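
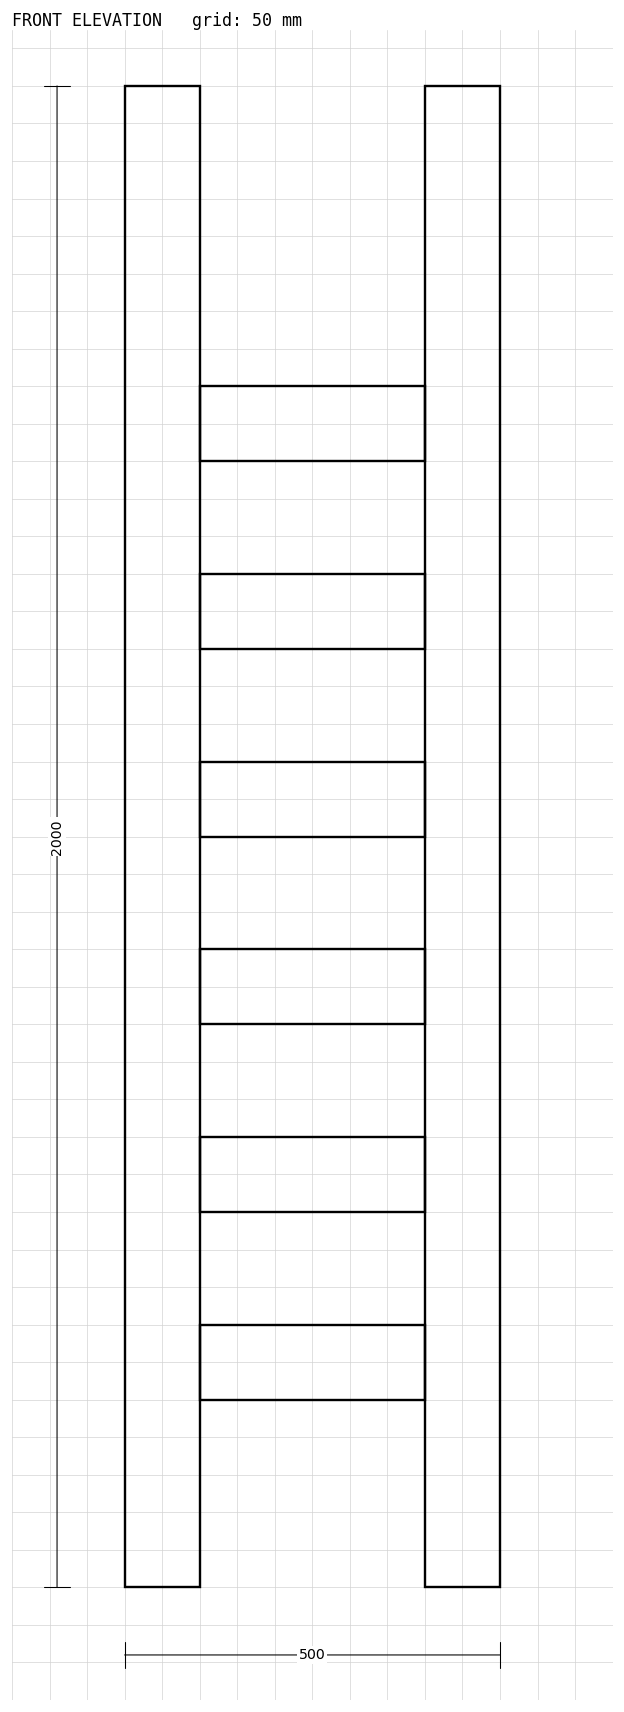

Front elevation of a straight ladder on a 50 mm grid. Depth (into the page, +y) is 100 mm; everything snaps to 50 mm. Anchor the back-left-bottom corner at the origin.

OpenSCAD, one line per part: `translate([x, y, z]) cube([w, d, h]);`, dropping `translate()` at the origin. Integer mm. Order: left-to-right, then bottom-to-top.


cube([100, 100, 2000]);
translate([100, 0, 250]) cube([300, 100, 100]);
translate([100, 0, 500]) cube([300, 100, 100]);
translate([100, 0, 750]) cube([300, 100, 100]);
translate([100, 0, 1000]) cube([300, 100, 100]);
translate([100, 0, 1250]) cube([300, 100, 100]);
translate([100, 0, 1500]) cube([300, 100, 100]);
translate([400, 0, 0]) cube([100, 100, 2000]);


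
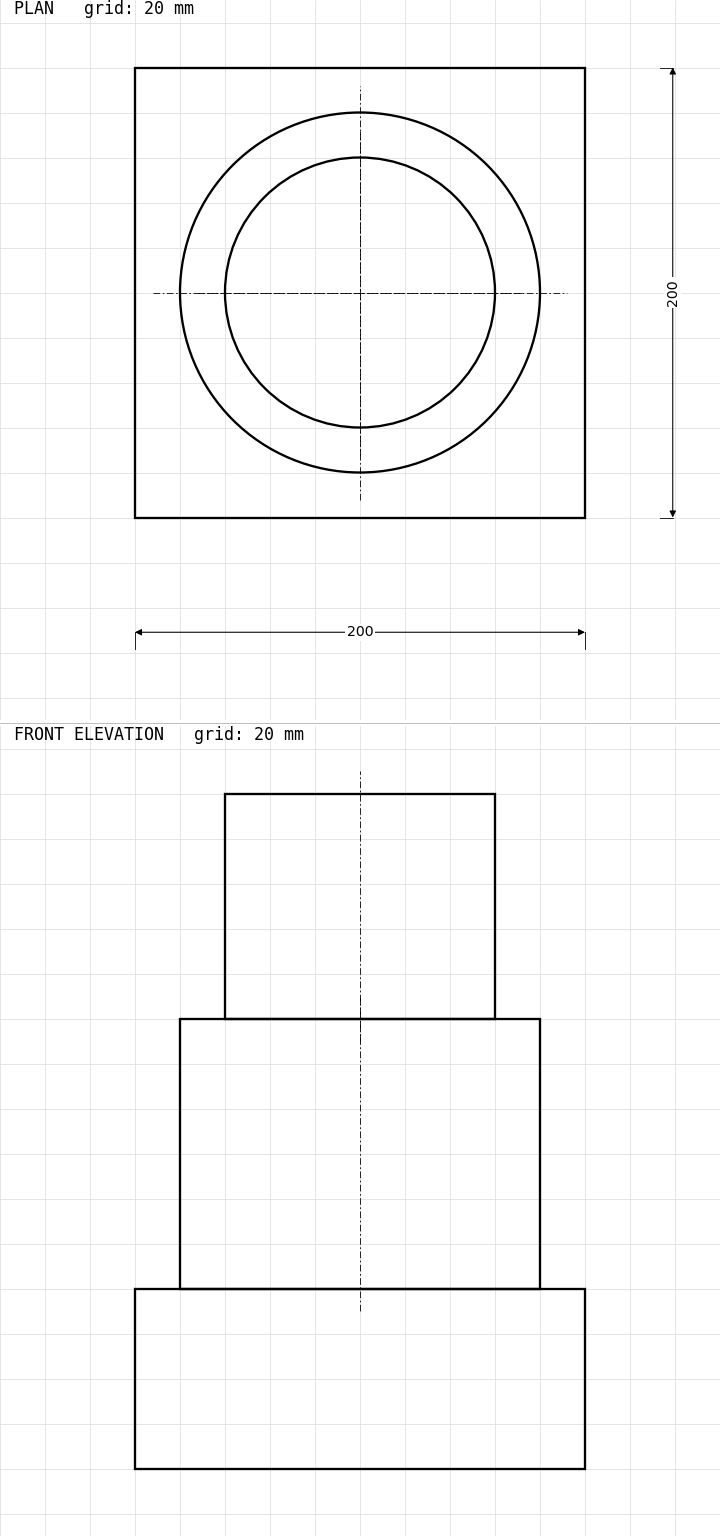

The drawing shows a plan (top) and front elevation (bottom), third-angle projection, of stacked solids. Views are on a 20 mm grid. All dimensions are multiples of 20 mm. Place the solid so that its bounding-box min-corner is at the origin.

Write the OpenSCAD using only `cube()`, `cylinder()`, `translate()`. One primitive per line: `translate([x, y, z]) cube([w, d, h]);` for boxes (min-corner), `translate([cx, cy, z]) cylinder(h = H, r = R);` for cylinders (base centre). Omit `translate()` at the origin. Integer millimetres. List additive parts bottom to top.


cube([200, 200, 80]);
translate([100, 100, 80]) cylinder(h = 120, r = 80);
translate([100, 100, 200]) cylinder(h = 100, r = 60);


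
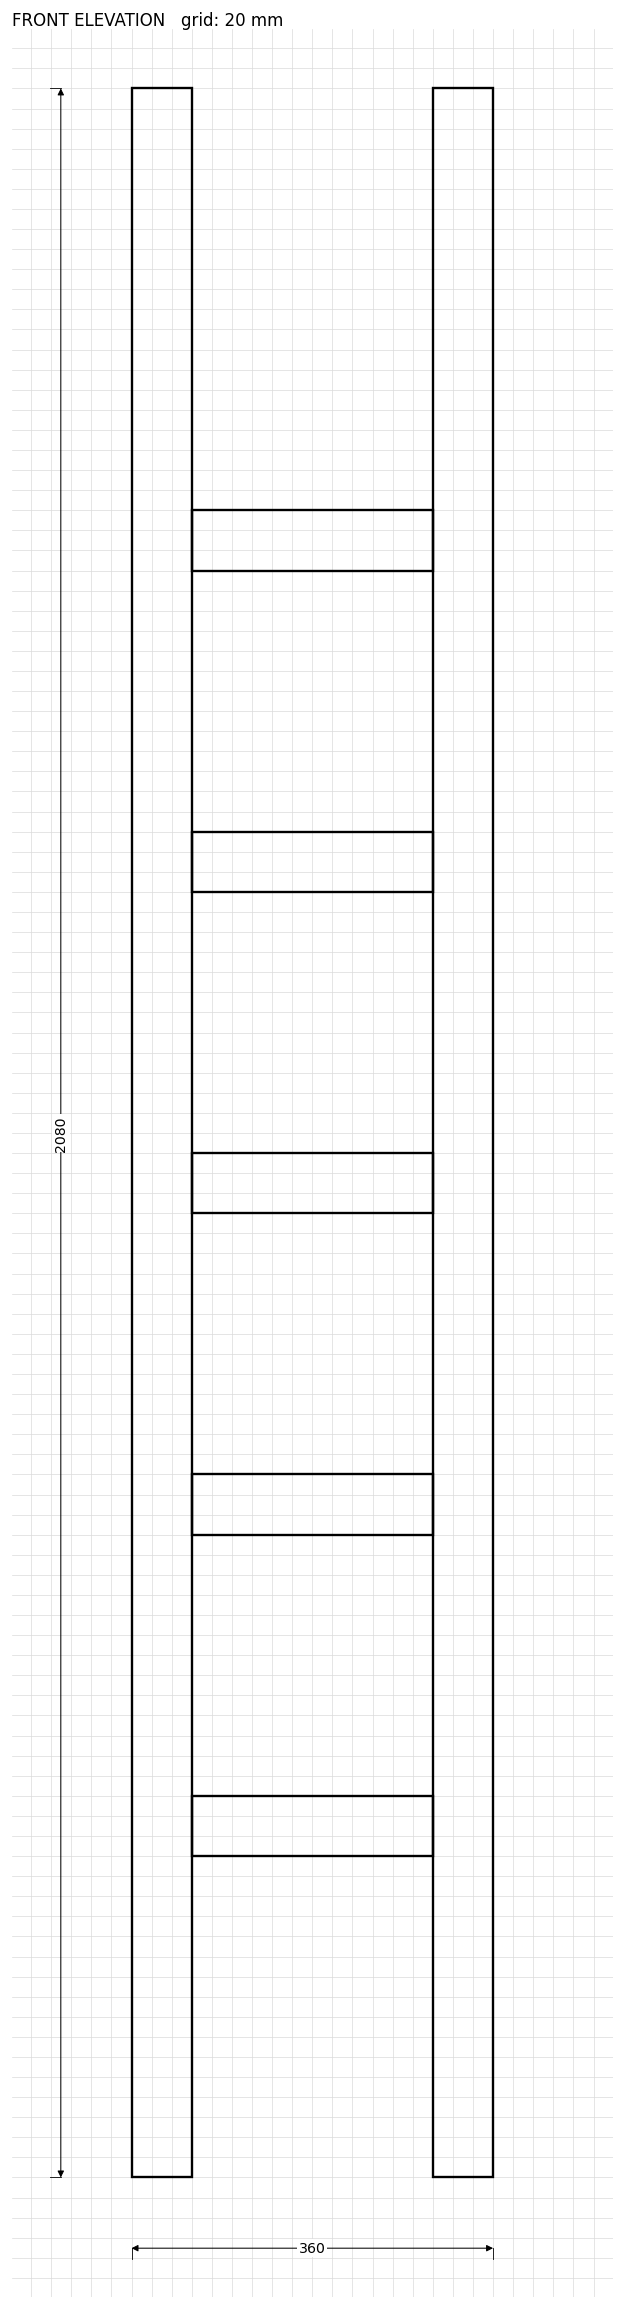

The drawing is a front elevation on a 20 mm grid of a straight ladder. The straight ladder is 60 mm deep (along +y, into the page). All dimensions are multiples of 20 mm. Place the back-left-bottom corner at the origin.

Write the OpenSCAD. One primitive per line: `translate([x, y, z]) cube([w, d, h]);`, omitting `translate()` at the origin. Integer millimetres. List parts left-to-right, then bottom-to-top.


cube([60, 60, 2080]);
translate([60, 0, 320]) cube([240, 60, 60]);
translate([60, 0, 640]) cube([240, 60, 60]);
translate([60, 0, 960]) cube([240, 60, 60]);
translate([60, 0, 1280]) cube([240, 60, 60]);
translate([60, 0, 1600]) cube([240, 60, 60]);
translate([300, 0, 0]) cube([60, 60, 2080]);


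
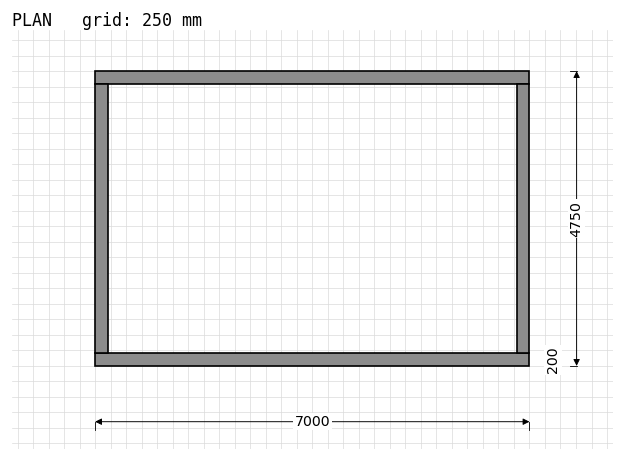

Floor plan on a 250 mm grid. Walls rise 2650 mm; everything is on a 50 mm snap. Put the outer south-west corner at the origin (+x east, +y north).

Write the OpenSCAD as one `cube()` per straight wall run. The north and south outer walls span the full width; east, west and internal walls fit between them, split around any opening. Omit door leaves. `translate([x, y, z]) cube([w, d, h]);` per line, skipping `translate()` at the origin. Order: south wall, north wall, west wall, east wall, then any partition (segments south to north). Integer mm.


cube([7000, 200, 2650]);
translate([0, 4550, 0]) cube([7000, 200, 2650]);
translate([0, 200, 0]) cube([200, 4350, 2650]);
translate([6800, 200, 0]) cube([200, 4350, 2650]);


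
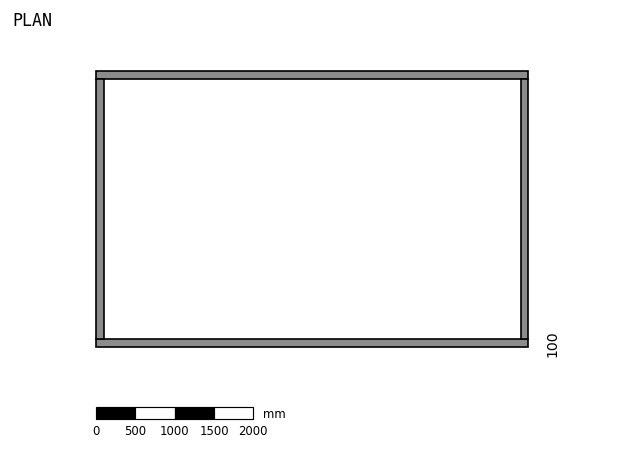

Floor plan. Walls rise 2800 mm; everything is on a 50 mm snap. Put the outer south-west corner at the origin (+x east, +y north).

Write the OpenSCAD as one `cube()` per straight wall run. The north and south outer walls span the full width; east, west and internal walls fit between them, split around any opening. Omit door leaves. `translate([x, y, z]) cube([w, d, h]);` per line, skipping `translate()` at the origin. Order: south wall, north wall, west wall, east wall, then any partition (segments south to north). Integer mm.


cube([5500, 100, 2800]);
translate([0, 3400, 0]) cube([5500, 100, 2800]);
translate([0, 100, 0]) cube([100, 3300, 2800]);
translate([5400, 100, 0]) cube([100, 3300, 2800]);


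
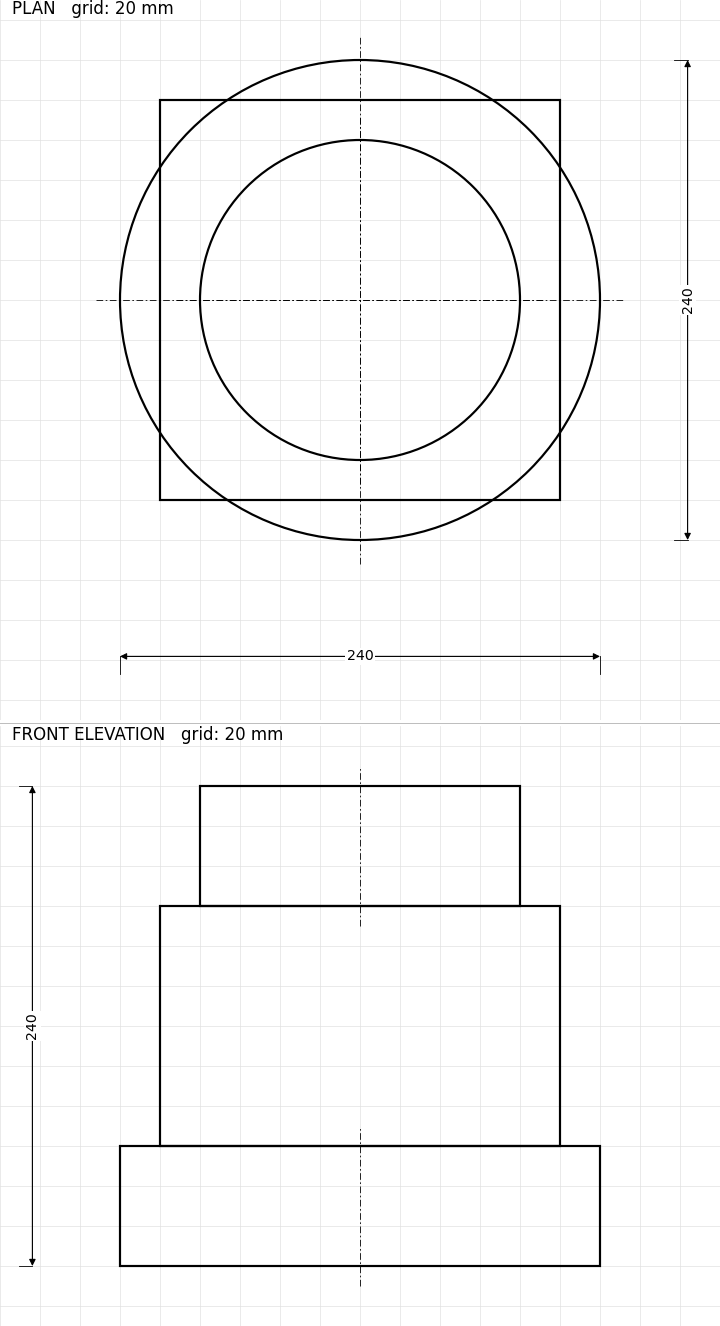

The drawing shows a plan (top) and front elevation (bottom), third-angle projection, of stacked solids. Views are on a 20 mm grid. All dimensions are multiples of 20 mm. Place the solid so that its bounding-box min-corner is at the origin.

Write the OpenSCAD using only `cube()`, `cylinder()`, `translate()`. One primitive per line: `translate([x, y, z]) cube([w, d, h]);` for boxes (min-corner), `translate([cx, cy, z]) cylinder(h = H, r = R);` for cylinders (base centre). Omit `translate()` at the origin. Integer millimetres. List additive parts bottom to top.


translate([120, 120, 0]) cylinder(h = 60, r = 120);
translate([20, 20, 60]) cube([200, 200, 120]);
translate([120, 120, 180]) cylinder(h = 60, r = 80);


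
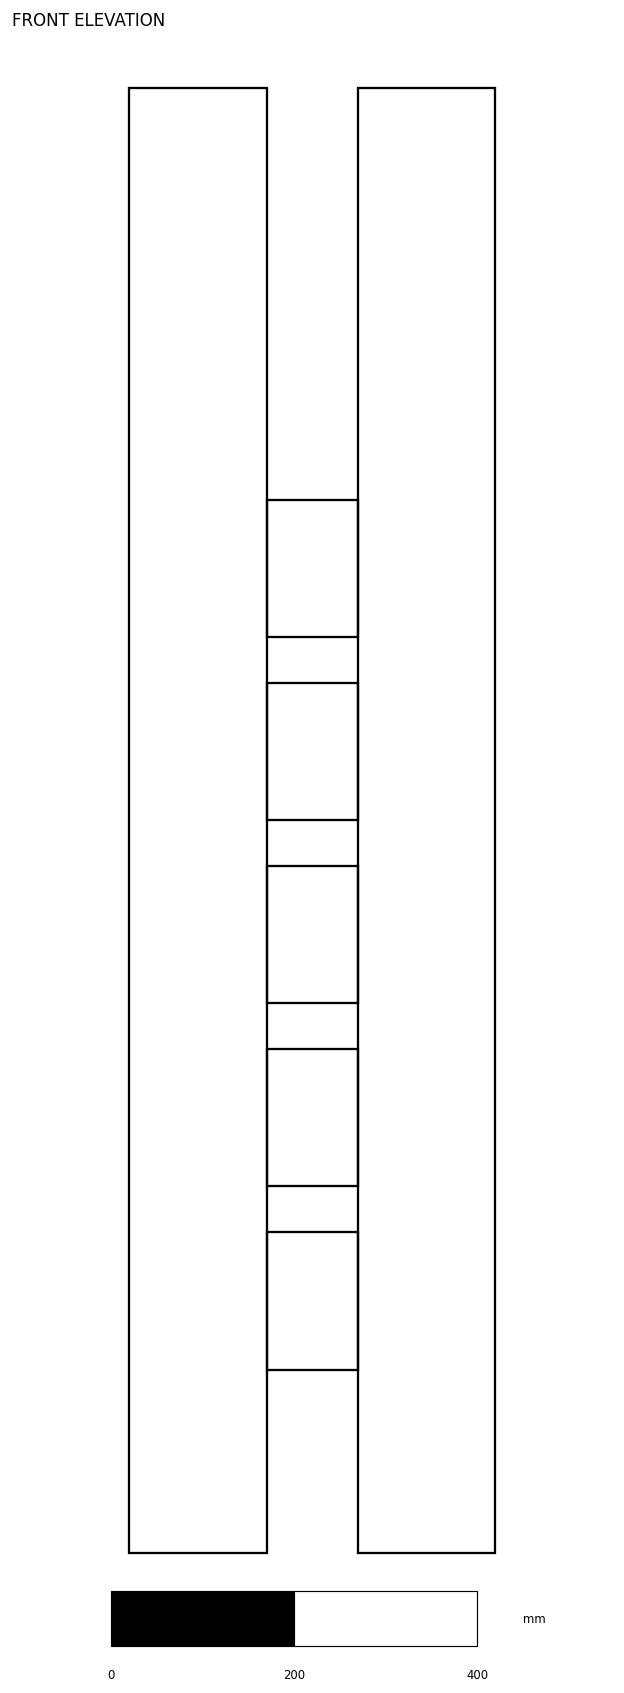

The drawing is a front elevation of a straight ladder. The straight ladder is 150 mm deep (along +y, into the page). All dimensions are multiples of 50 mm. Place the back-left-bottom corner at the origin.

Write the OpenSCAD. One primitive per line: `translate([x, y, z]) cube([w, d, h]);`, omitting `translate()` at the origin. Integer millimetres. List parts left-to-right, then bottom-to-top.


cube([150, 150, 1600]);
translate([150, 0, 200]) cube([100, 150, 150]);
translate([150, 0, 400]) cube([100, 150, 150]);
translate([150, 0, 600]) cube([100, 150, 150]);
translate([150, 0, 800]) cube([100, 150, 150]);
translate([150, 0, 1000]) cube([100, 150, 150]);
translate([250, 0, 0]) cube([150, 150, 1600]);


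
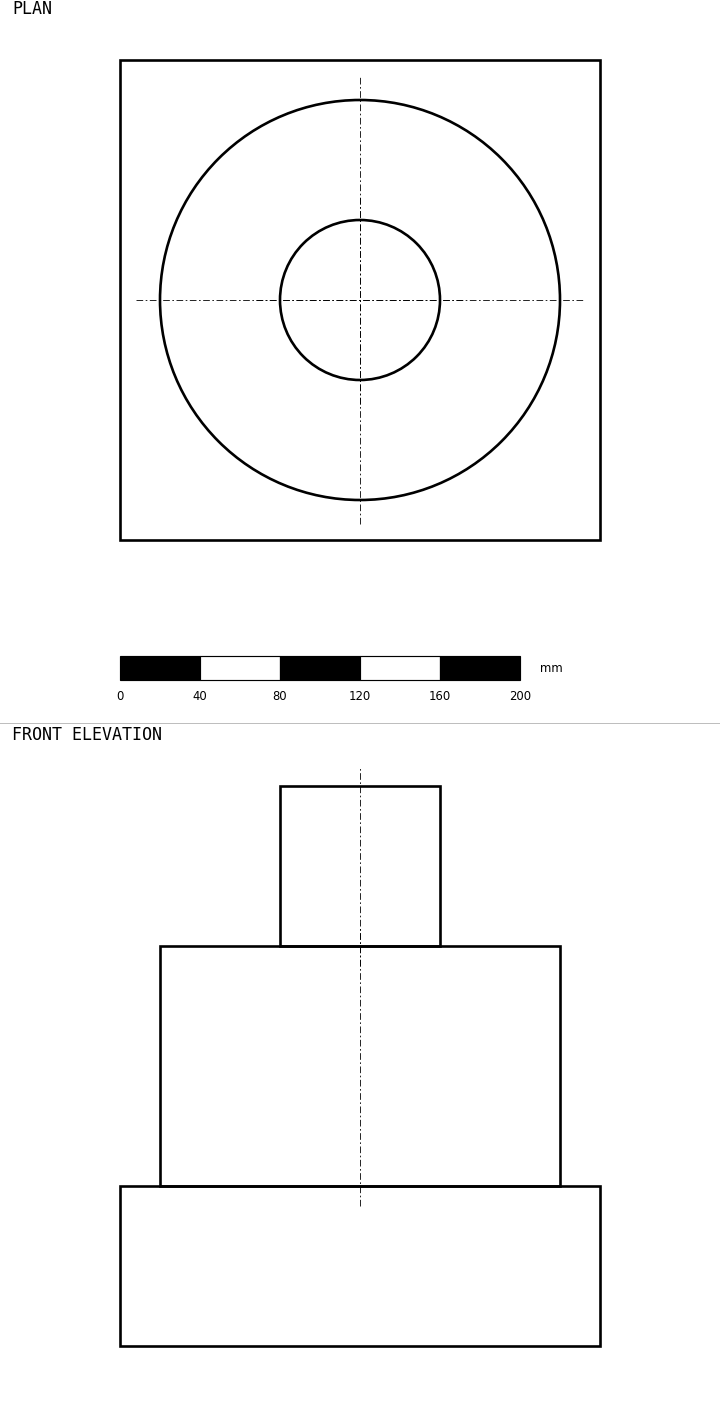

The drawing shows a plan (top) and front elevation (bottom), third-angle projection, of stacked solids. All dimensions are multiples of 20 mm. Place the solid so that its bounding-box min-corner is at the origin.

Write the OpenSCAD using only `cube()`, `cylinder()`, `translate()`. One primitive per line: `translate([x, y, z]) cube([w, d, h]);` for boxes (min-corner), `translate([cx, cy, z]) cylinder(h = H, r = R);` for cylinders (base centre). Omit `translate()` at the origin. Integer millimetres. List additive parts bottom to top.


cube([240, 240, 80]);
translate([120, 120, 80]) cylinder(h = 120, r = 100);
translate([120, 120, 200]) cylinder(h = 80, r = 40);


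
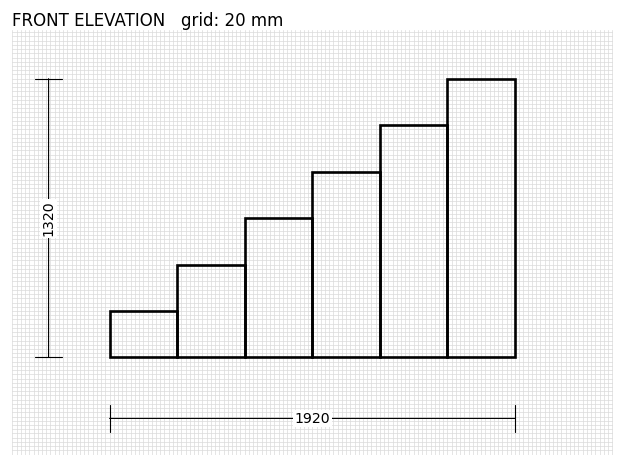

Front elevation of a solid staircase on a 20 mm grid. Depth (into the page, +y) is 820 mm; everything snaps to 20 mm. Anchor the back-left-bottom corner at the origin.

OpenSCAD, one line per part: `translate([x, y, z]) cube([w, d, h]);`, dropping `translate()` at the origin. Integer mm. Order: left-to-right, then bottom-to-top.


cube([320, 820, 220]);
translate([320, 0, 0]) cube([320, 820, 440]);
translate([640, 0, 0]) cube([320, 820, 660]);
translate([960, 0, 0]) cube([320, 820, 880]);
translate([1280, 0, 0]) cube([320, 820, 1100]);
translate([1600, 0, 0]) cube([320, 820, 1320]);


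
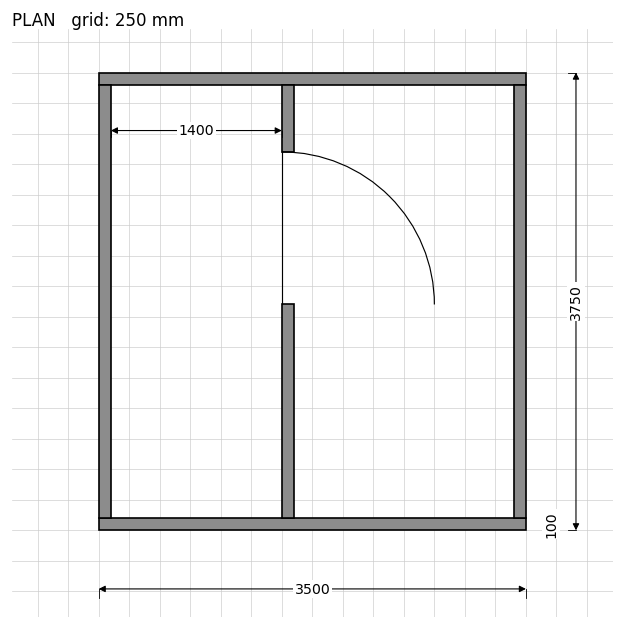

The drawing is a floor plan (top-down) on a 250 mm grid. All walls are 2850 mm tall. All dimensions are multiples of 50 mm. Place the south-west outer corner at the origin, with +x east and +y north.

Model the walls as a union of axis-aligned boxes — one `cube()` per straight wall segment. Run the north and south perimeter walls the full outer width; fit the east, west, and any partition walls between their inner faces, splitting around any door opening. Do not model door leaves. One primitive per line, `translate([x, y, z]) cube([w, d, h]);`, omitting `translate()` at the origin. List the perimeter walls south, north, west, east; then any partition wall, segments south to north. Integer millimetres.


cube([3500, 100, 2850]);
translate([0, 3650, 0]) cube([3500, 100, 2850]);
translate([0, 100, 0]) cube([100, 3550, 2850]);
translate([3400, 100, 0]) cube([100, 3550, 2850]);
translate([1500, 100, 0]) cube([100, 1750, 2850]);
translate([1500, 3100, 0]) cube([100, 550, 2850]);


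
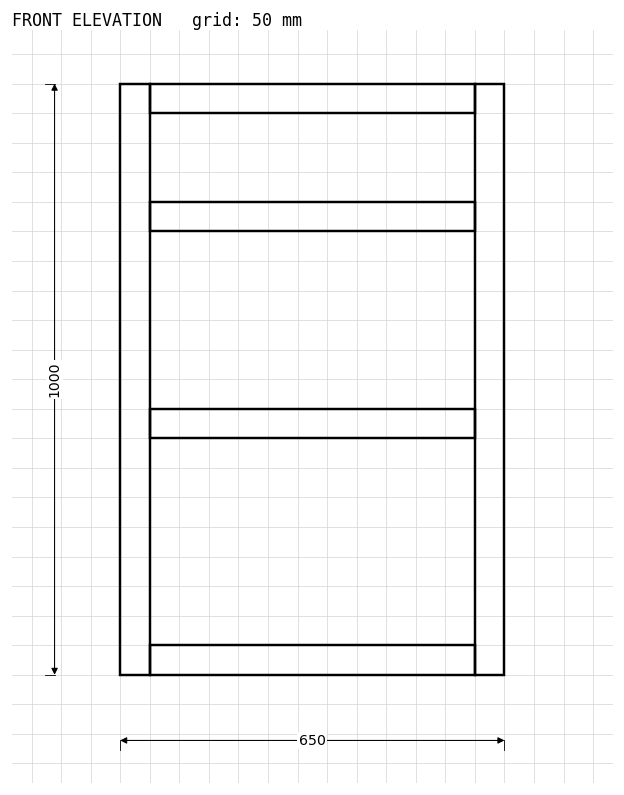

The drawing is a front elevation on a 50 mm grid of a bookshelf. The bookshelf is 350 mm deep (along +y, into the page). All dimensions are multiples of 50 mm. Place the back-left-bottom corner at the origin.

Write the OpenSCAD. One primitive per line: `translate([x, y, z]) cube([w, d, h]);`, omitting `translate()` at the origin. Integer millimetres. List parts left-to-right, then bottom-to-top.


cube([50, 350, 1000]);
translate([50, 0, 0]) cube([550, 350, 50]);
translate([50, 0, 400]) cube([550, 350, 50]);
translate([50, 0, 750]) cube([550, 350, 50]);
translate([50, 0, 950]) cube([550, 350, 50]);
translate([600, 0, 0]) cube([50, 350, 1000]);


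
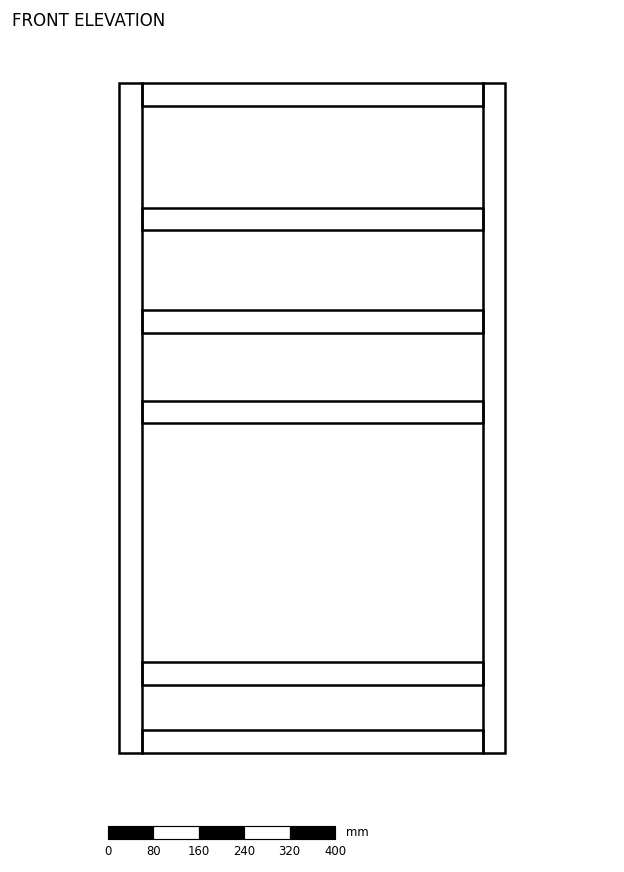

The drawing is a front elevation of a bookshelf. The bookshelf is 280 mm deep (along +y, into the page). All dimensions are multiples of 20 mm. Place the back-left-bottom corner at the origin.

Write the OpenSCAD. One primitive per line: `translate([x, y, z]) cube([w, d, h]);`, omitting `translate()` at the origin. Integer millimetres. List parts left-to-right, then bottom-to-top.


cube([40, 280, 1180]);
translate([40, 0, 0]) cube([600, 280, 40]);
translate([40, 0, 120]) cube([600, 280, 40]);
translate([40, 0, 580]) cube([600, 280, 40]);
translate([40, 0, 740]) cube([600, 280, 40]);
translate([40, 0, 920]) cube([600, 280, 40]);
translate([40, 0, 1140]) cube([600, 280, 40]);
translate([640, 0, 0]) cube([40, 280, 1180]);


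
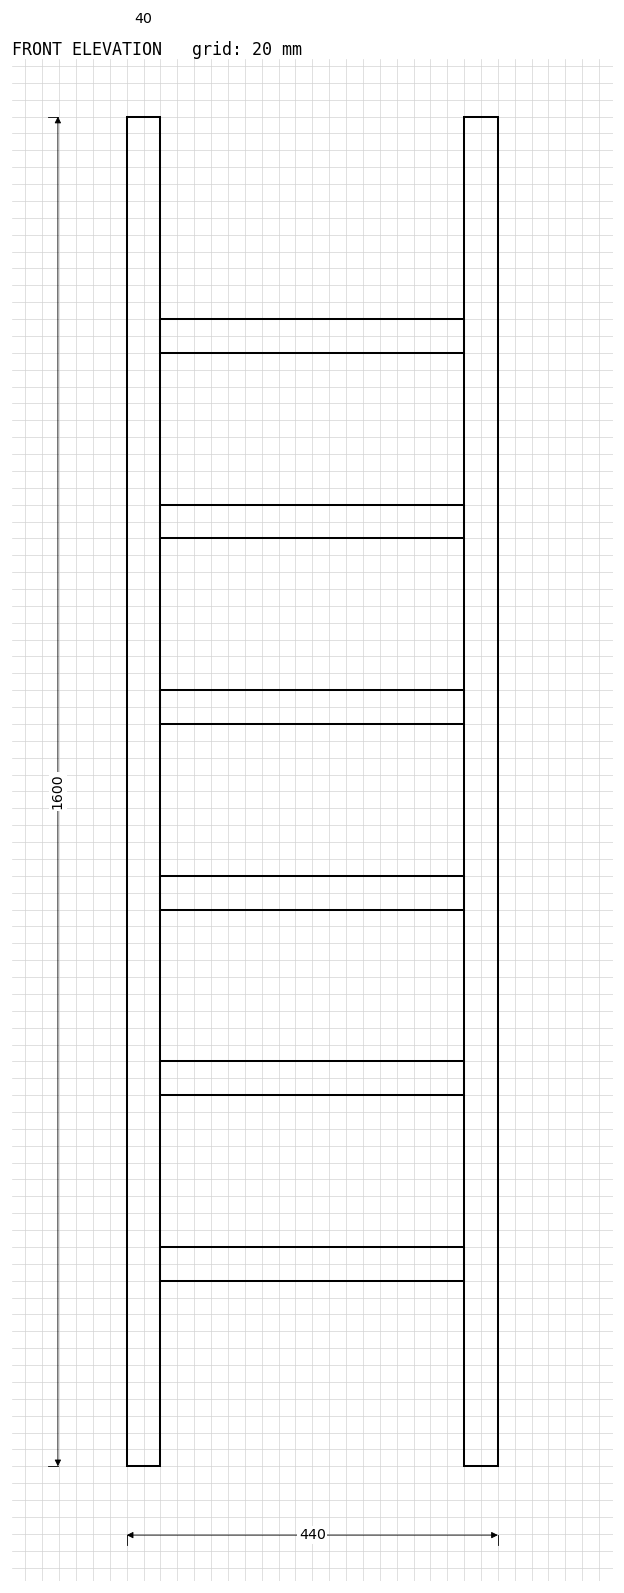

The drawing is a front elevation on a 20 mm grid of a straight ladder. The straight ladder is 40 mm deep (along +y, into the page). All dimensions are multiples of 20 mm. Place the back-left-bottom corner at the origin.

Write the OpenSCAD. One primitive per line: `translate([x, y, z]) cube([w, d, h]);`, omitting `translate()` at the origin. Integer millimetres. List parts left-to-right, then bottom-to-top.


cube([40, 40, 1600]);
translate([40, 0, 220]) cube([360, 40, 40]);
translate([40, 0, 440]) cube([360, 40, 40]);
translate([40, 0, 660]) cube([360, 40, 40]);
translate([40, 0, 880]) cube([360, 40, 40]);
translate([40, 0, 1100]) cube([360, 40, 40]);
translate([40, 0, 1320]) cube([360, 40, 40]);
translate([400, 0, 0]) cube([40, 40, 1600]);


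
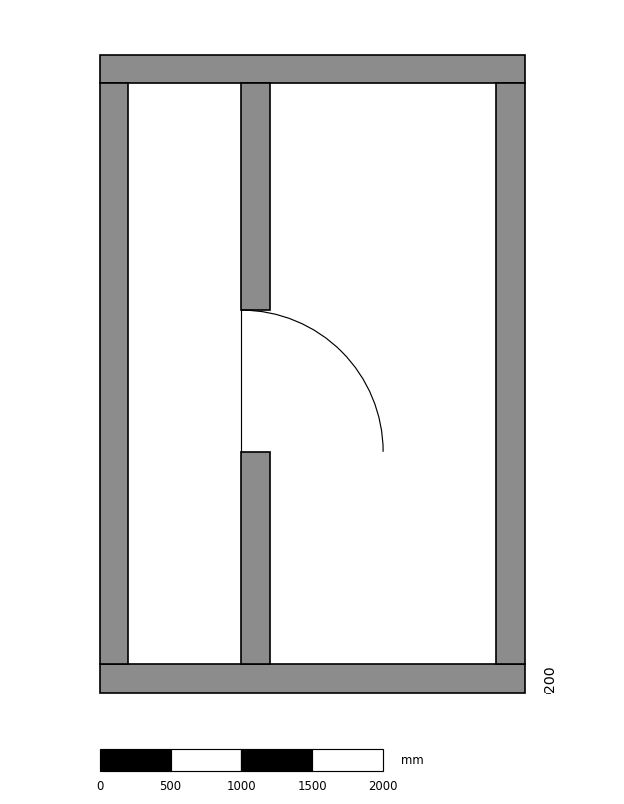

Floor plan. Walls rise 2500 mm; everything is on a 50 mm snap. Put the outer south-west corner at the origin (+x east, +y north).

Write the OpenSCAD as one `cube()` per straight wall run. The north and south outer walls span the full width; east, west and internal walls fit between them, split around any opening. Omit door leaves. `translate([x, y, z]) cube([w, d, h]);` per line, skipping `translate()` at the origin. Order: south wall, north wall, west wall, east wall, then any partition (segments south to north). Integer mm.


cube([3000, 200, 2500]);
translate([0, 4300, 0]) cube([3000, 200, 2500]);
translate([0, 200, 0]) cube([200, 4100, 2500]);
translate([2800, 200, 0]) cube([200, 4100, 2500]);
translate([1000, 200, 0]) cube([200, 1500, 2500]);
translate([1000, 2700, 0]) cube([200, 1600, 2500]);


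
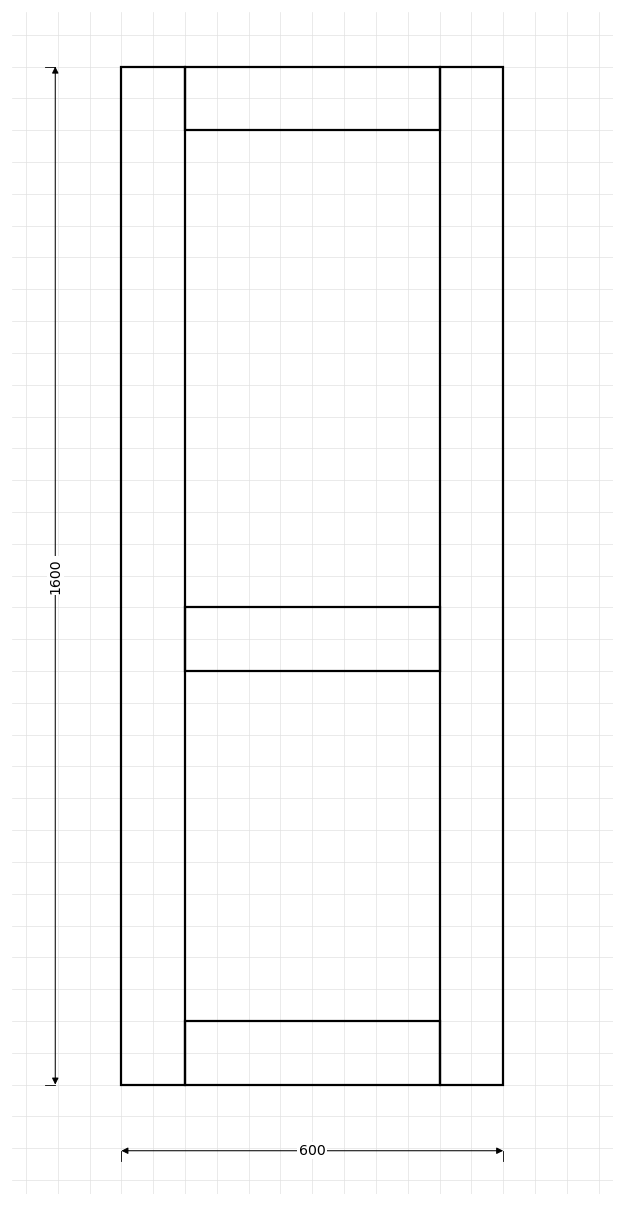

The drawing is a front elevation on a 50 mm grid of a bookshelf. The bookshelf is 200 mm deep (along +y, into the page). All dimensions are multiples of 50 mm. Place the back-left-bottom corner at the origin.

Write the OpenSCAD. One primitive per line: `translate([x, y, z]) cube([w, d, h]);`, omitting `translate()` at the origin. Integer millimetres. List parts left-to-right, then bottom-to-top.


cube([100, 200, 1600]);
translate([100, 0, 0]) cube([400, 200, 100]);
translate([100, 0, 650]) cube([400, 200, 100]);
translate([100, 0, 1500]) cube([400, 200, 100]);
translate([500, 0, 0]) cube([100, 200, 1600]);


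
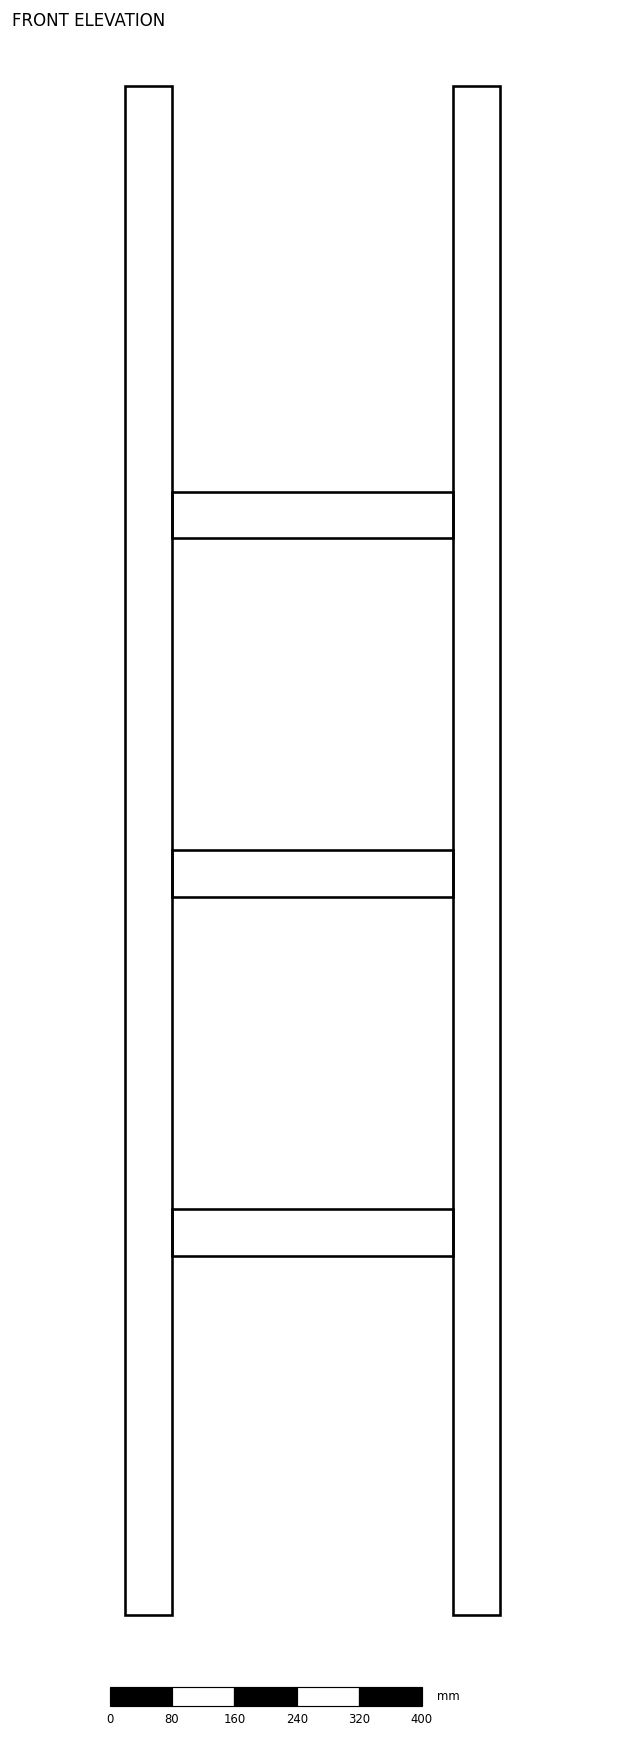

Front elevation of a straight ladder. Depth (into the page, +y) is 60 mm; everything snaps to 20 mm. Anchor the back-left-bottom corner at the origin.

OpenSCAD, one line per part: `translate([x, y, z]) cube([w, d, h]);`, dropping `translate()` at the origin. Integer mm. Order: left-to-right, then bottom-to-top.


cube([60, 60, 1960]);
translate([60, 0, 460]) cube([360, 60, 60]);
translate([60, 0, 920]) cube([360, 60, 60]);
translate([60, 0, 1380]) cube([360, 60, 60]);
translate([420, 0, 0]) cube([60, 60, 1960]);


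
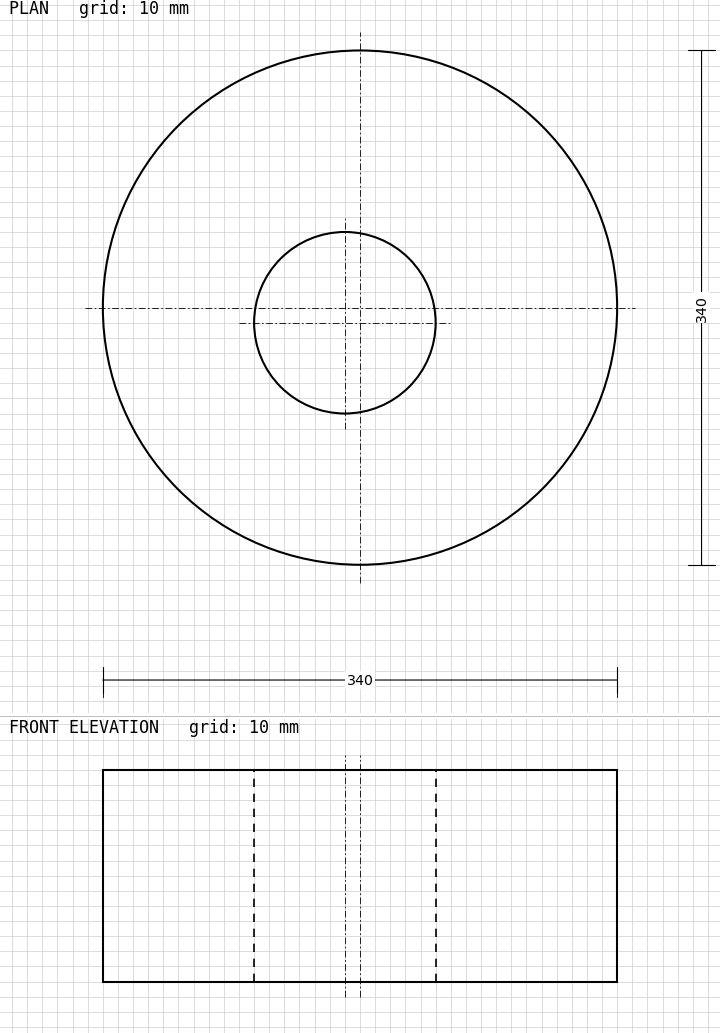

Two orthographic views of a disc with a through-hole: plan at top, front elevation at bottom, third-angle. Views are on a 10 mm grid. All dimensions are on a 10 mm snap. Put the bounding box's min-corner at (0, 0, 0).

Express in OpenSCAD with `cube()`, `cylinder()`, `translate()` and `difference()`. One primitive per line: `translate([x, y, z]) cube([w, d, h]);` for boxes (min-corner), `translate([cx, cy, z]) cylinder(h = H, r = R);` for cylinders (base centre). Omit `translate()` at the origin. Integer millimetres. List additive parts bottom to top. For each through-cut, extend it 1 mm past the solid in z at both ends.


difference() {
  translate([170, 170, 0]) cylinder(h = 140, r = 170);
  translate([160, 160, -1]) cylinder(h = 142, r = 60);
}


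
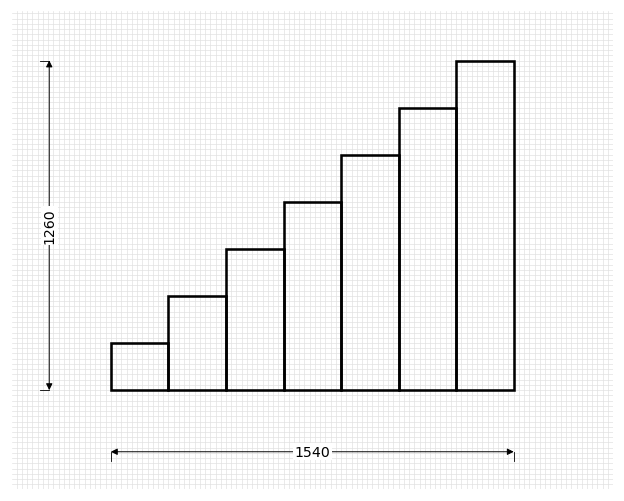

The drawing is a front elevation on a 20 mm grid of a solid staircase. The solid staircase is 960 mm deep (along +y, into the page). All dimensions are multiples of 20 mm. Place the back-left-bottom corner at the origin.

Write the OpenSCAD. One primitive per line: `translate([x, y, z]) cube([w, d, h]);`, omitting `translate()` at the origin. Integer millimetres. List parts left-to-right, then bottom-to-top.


cube([220, 960, 180]);
translate([220, 0, 0]) cube([220, 960, 360]);
translate([440, 0, 0]) cube([220, 960, 540]);
translate([660, 0, 0]) cube([220, 960, 720]);
translate([880, 0, 0]) cube([220, 960, 900]);
translate([1100, 0, 0]) cube([220, 960, 1080]);
translate([1320, 0, 0]) cube([220, 960, 1260]);


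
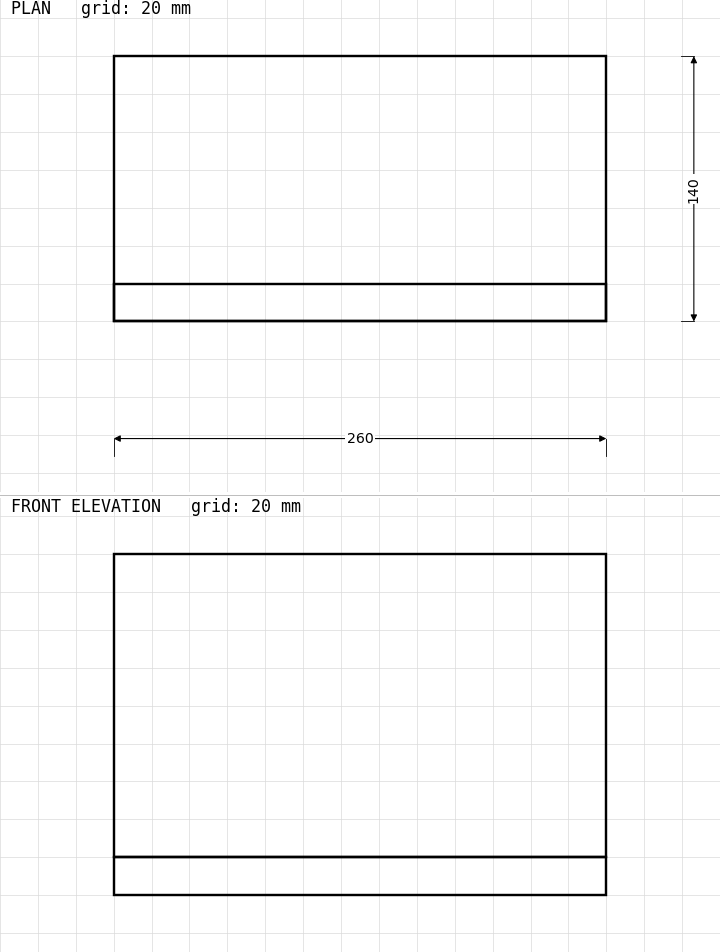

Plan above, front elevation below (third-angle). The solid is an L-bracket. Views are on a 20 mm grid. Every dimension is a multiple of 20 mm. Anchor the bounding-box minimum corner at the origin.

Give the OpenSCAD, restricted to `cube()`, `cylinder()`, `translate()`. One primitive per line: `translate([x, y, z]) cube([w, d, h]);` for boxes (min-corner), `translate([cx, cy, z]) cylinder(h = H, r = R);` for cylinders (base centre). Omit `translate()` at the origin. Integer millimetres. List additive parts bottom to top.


cube([260, 140, 20]);
translate([0, 0, 20]) cube([260, 20, 160]);


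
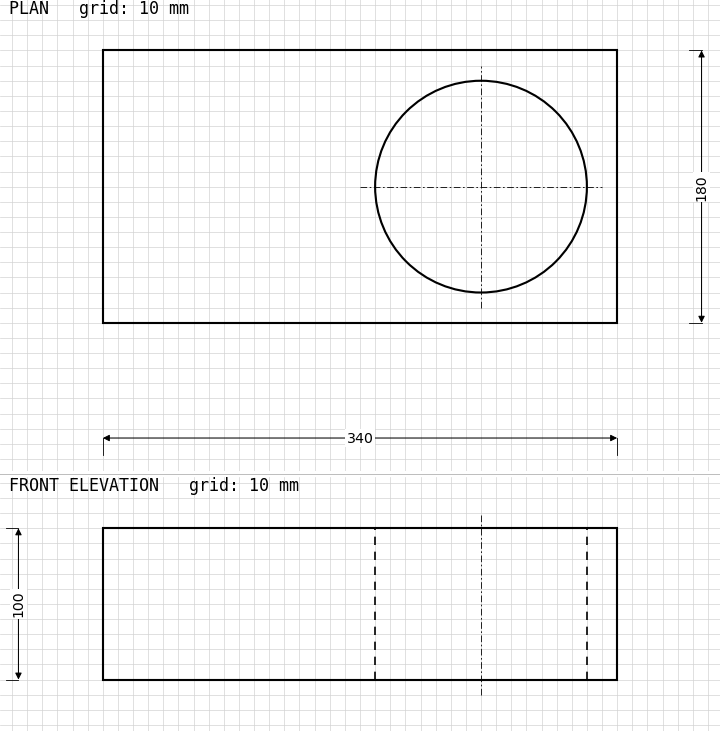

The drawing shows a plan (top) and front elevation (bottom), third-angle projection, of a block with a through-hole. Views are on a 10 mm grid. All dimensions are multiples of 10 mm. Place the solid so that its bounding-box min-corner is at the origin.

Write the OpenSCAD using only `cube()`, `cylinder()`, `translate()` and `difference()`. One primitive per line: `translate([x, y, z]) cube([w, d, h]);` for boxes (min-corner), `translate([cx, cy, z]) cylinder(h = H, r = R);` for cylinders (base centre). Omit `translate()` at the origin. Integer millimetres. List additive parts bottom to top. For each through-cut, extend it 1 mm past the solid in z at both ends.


difference() {
  cube([340, 180, 100]);
  translate([250, 90, -1]) cylinder(h = 102, r = 70);
}


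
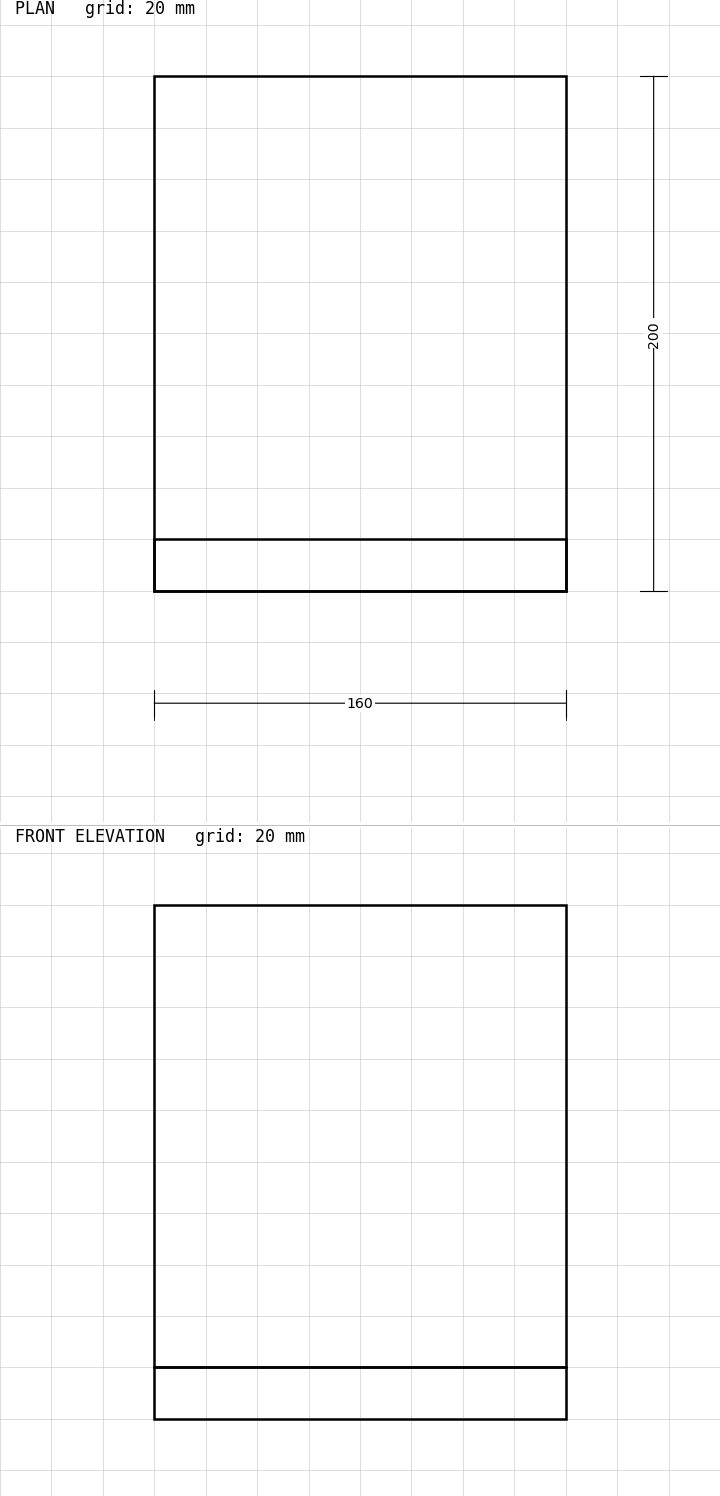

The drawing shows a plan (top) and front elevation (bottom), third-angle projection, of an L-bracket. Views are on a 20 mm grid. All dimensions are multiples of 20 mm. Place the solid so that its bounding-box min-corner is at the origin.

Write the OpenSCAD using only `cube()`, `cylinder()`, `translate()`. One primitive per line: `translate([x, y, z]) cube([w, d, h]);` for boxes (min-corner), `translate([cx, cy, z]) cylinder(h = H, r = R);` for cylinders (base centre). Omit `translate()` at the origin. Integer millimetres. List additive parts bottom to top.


cube([160, 200, 20]);
translate([0, 0, 20]) cube([160, 20, 180]);


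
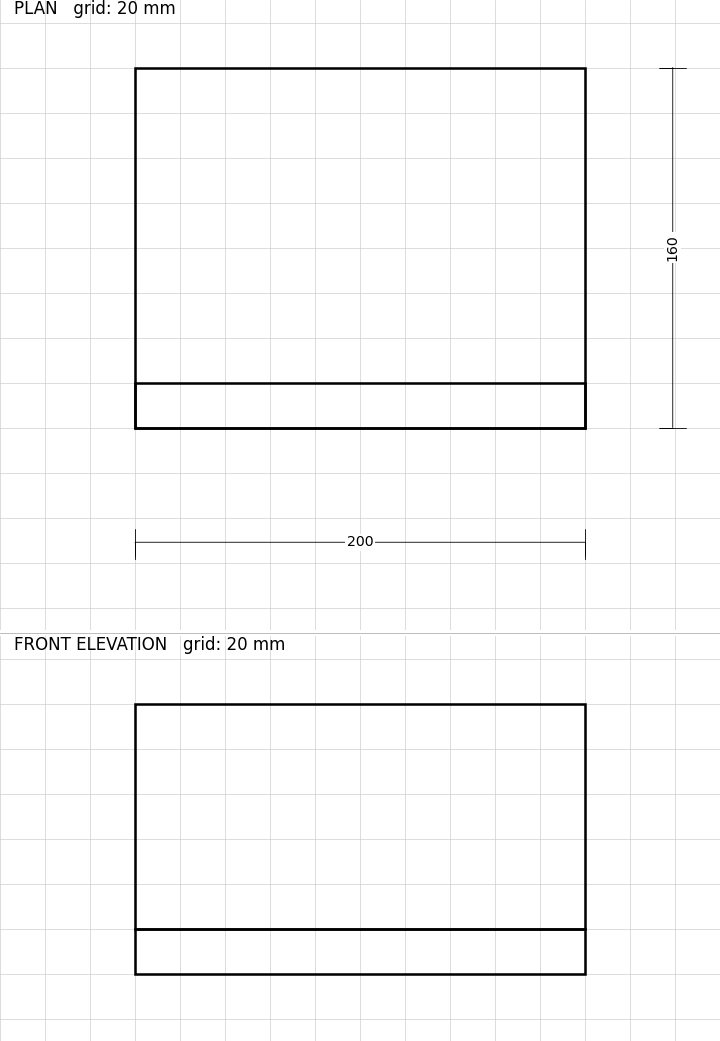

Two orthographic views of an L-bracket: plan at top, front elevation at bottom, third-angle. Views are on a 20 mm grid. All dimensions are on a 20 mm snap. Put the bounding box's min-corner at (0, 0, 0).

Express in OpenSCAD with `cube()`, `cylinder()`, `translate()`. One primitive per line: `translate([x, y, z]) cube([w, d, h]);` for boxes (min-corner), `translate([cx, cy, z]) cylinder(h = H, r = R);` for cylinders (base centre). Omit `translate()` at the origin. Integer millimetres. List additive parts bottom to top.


cube([200, 160, 20]);
translate([0, 0, 20]) cube([200, 20, 100]);


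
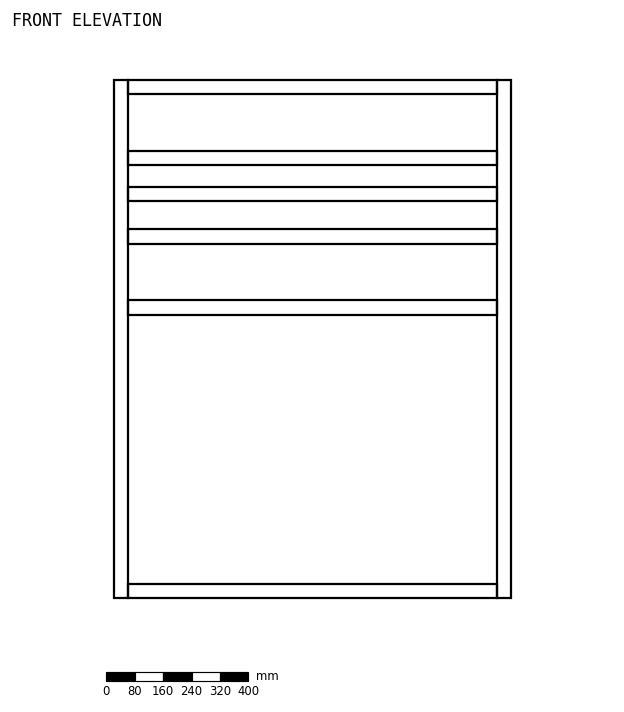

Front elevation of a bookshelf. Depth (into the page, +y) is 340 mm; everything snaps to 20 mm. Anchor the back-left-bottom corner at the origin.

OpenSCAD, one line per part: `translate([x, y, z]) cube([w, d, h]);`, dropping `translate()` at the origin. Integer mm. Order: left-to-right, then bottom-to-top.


cube([40, 340, 1460]);
translate([40, 0, 0]) cube([1040, 340, 40]);
translate([40, 0, 800]) cube([1040, 340, 40]);
translate([40, 0, 1000]) cube([1040, 340, 40]);
translate([40, 0, 1120]) cube([1040, 340, 40]);
translate([40, 0, 1220]) cube([1040, 340, 40]);
translate([40, 0, 1420]) cube([1040, 340, 40]);
translate([1080, 0, 0]) cube([40, 340, 1460]);


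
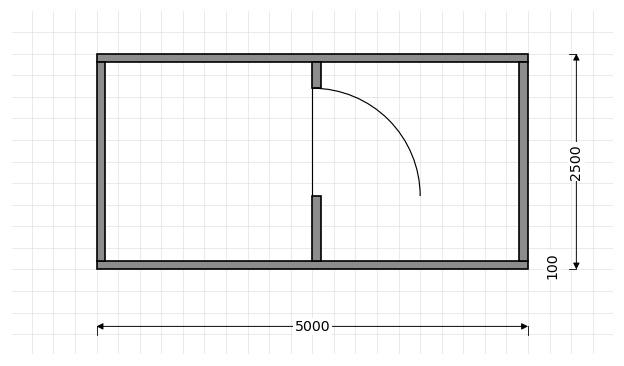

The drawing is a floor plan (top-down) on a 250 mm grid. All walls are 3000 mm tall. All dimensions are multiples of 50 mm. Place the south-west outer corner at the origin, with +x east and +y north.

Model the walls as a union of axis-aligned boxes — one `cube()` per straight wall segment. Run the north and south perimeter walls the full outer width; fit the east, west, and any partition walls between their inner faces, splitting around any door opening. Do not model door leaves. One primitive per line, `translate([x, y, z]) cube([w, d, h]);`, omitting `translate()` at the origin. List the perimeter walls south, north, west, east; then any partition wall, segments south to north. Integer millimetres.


cube([5000, 100, 3000]);
translate([0, 2400, 0]) cube([5000, 100, 3000]);
translate([0, 100, 0]) cube([100, 2300, 3000]);
translate([4900, 100, 0]) cube([100, 2300, 3000]);
translate([2500, 100, 0]) cube([100, 750, 3000]);
translate([2500, 2100, 0]) cube([100, 300, 3000]);


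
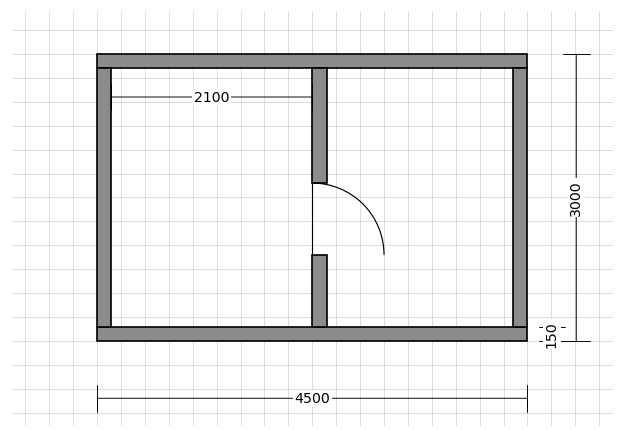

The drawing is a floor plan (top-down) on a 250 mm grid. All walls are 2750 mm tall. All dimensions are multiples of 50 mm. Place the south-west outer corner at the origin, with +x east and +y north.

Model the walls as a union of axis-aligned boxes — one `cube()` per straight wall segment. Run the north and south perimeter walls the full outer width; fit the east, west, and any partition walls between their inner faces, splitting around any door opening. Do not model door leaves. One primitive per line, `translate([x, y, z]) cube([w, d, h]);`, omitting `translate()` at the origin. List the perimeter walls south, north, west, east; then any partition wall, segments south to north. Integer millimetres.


cube([4500, 150, 2750]);
translate([0, 2850, 0]) cube([4500, 150, 2750]);
translate([0, 150, 0]) cube([150, 2700, 2750]);
translate([4350, 150, 0]) cube([150, 2700, 2750]);
translate([2250, 150, 0]) cube([150, 750, 2750]);
translate([2250, 1650, 0]) cube([150, 1200, 2750]);


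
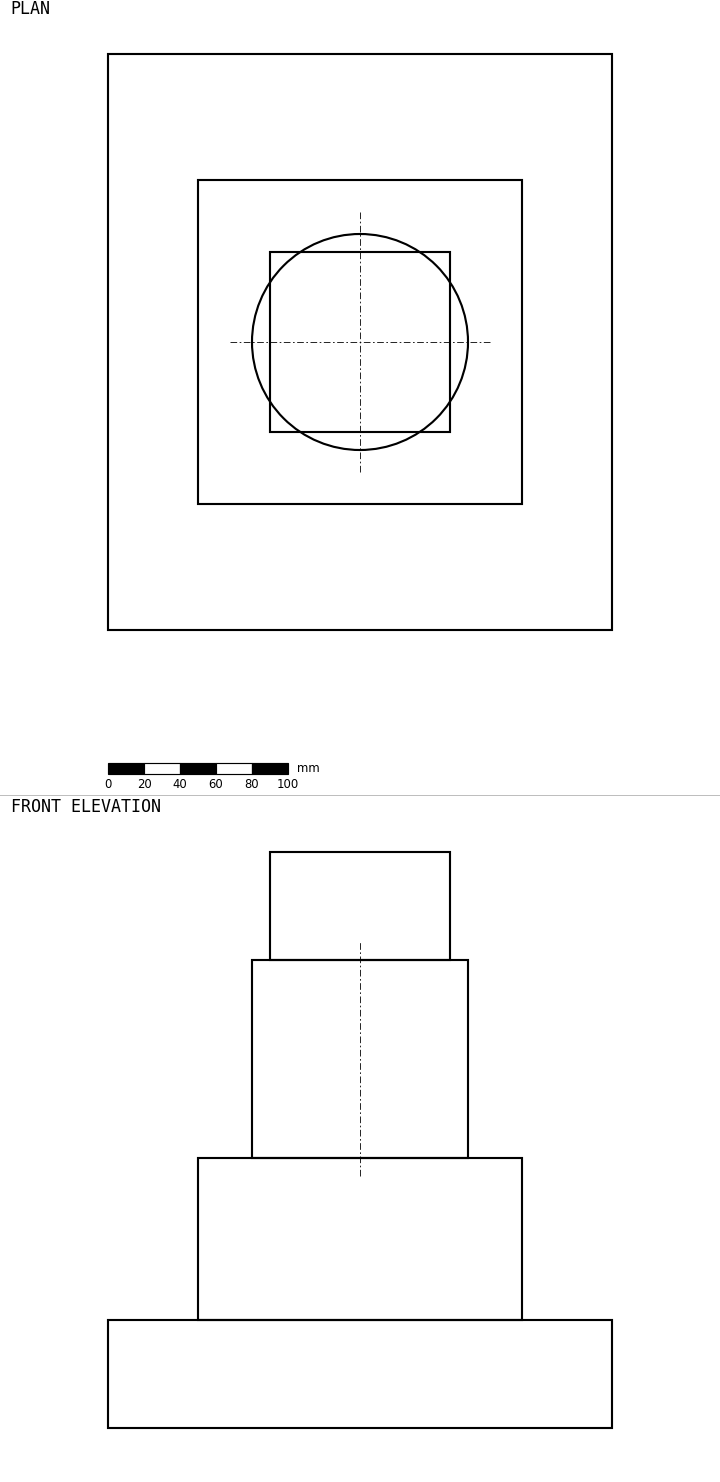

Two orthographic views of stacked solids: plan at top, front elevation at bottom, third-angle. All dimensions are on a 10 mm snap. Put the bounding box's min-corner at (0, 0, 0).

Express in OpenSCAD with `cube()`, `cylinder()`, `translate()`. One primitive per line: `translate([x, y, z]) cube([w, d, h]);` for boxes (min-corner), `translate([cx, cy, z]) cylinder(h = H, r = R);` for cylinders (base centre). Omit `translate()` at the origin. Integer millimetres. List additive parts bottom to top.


cube([280, 320, 60]);
translate([50, 70, 60]) cube([180, 180, 90]);
translate([140, 160, 150]) cylinder(h = 110, r = 60);
translate([90, 110, 260]) cube([100, 100, 60]);


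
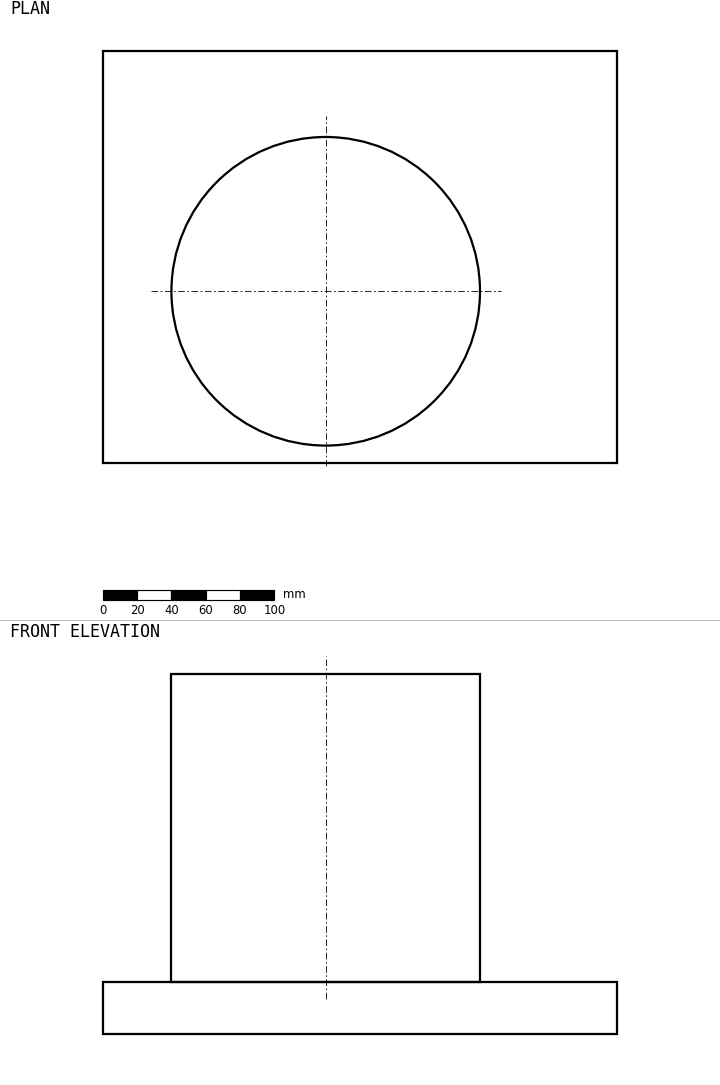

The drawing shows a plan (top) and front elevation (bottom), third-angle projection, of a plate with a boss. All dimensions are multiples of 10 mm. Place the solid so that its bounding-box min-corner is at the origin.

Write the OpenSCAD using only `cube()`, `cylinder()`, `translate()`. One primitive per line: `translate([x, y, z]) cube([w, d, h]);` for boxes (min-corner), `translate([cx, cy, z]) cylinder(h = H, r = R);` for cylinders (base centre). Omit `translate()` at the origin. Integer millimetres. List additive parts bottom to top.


cube([300, 240, 30]);
translate([130, 100, 30]) cylinder(h = 180, r = 90);


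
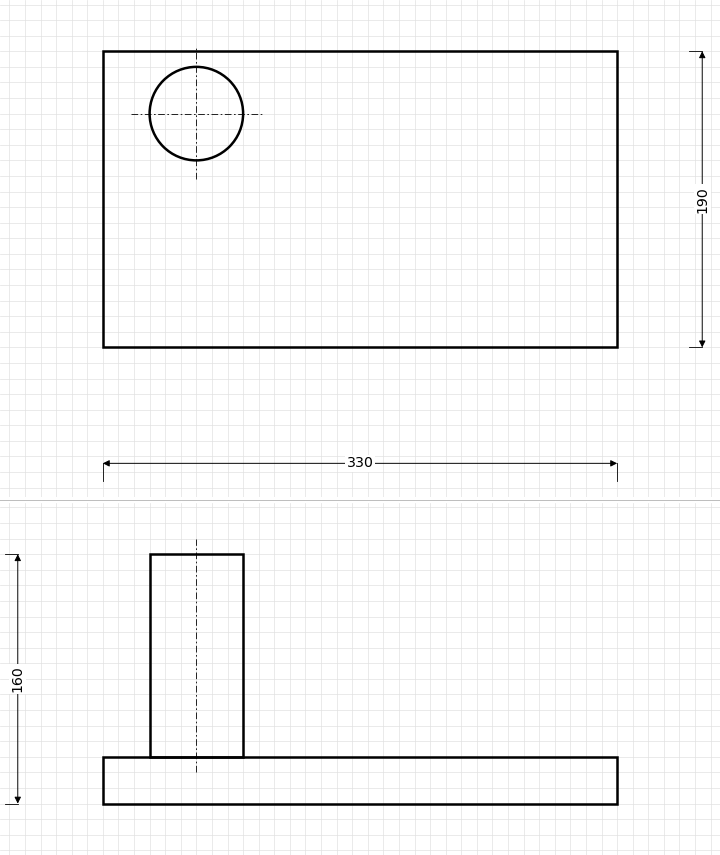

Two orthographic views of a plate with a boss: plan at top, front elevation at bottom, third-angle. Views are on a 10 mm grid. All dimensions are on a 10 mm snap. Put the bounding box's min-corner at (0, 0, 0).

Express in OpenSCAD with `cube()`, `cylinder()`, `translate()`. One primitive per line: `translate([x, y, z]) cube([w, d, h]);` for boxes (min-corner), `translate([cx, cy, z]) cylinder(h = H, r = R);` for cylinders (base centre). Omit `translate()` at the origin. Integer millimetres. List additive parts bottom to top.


cube([330, 190, 30]);
translate([60, 150, 30]) cylinder(h = 130, r = 30);


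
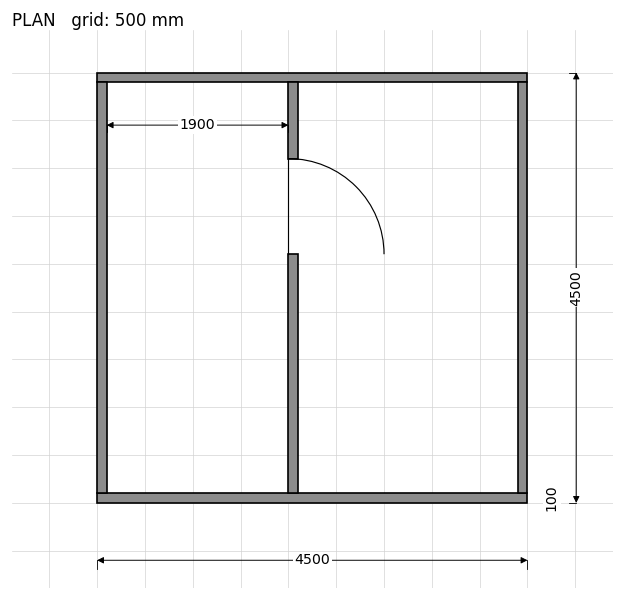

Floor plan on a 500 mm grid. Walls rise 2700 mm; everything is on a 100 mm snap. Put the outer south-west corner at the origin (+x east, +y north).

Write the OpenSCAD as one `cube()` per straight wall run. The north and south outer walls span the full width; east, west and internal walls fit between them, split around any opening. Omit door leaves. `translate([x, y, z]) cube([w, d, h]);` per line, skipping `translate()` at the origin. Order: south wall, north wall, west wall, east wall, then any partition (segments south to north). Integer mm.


cube([4500, 100, 2700]);
translate([0, 4400, 0]) cube([4500, 100, 2700]);
translate([0, 100, 0]) cube([100, 4300, 2700]);
translate([4400, 100, 0]) cube([100, 4300, 2700]);
translate([2000, 100, 0]) cube([100, 2500, 2700]);
translate([2000, 3600, 0]) cube([100, 800, 2700]);


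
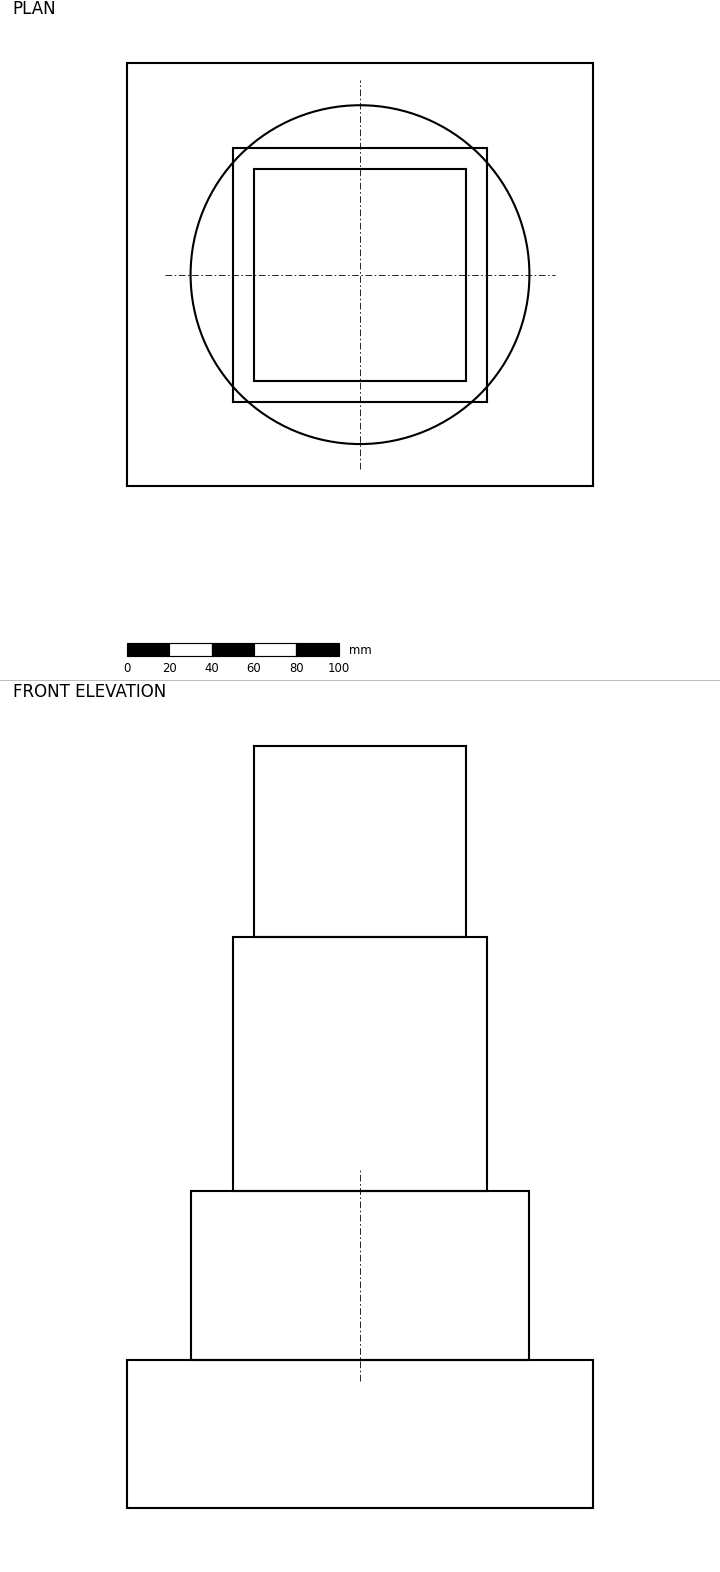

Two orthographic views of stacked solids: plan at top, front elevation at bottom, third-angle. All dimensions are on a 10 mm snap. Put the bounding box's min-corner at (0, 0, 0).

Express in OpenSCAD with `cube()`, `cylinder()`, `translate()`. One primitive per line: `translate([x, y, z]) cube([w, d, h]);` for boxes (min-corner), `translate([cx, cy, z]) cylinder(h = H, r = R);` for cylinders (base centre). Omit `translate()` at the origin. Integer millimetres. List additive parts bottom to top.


cube([220, 200, 70]);
translate([110, 100, 70]) cylinder(h = 80, r = 80);
translate([50, 40, 150]) cube([120, 120, 120]);
translate([60, 50, 270]) cube([100, 100, 90]);


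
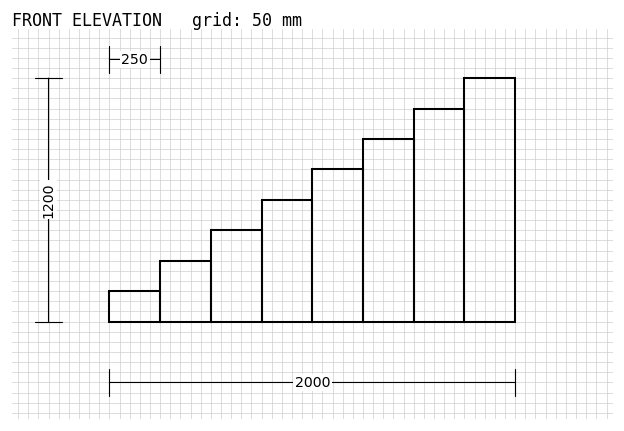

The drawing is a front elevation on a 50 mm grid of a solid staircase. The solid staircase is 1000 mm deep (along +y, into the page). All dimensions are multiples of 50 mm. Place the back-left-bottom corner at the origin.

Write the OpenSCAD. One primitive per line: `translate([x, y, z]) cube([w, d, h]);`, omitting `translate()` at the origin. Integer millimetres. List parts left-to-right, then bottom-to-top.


cube([250, 1000, 150]);
translate([250, 0, 0]) cube([250, 1000, 300]);
translate([500, 0, 0]) cube([250, 1000, 450]);
translate([750, 0, 0]) cube([250, 1000, 600]);
translate([1000, 0, 0]) cube([250, 1000, 750]);
translate([1250, 0, 0]) cube([250, 1000, 900]);
translate([1500, 0, 0]) cube([250, 1000, 1050]);
translate([1750, 0, 0]) cube([250, 1000, 1200]);


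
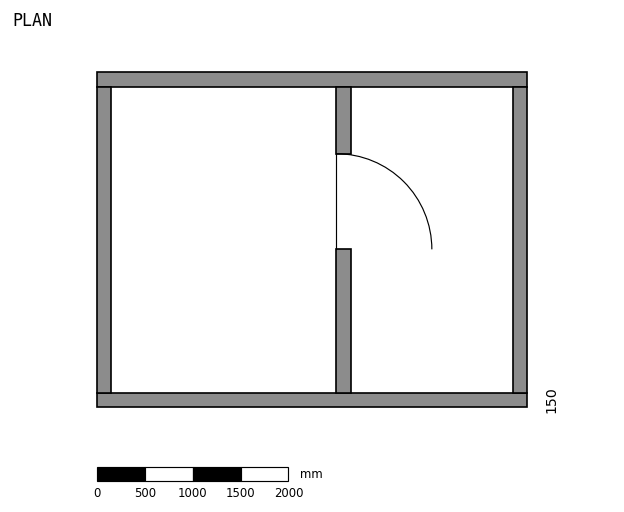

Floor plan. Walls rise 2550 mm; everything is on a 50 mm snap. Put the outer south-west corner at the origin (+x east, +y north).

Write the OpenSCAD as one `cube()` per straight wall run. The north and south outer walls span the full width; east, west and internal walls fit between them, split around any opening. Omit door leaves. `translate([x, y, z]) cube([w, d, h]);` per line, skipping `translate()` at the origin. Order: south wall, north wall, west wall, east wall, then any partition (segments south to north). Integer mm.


cube([4500, 150, 2550]);
translate([0, 3350, 0]) cube([4500, 150, 2550]);
translate([0, 150, 0]) cube([150, 3200, 2550]);
translate([4350, 150, 0]) cube([150, 3200, 2550]);
translate([2500, 150, 0]) cube([150, 1500, 2550]);
translate([2500, 2650, 0]) cube([150, 700, 2550]);


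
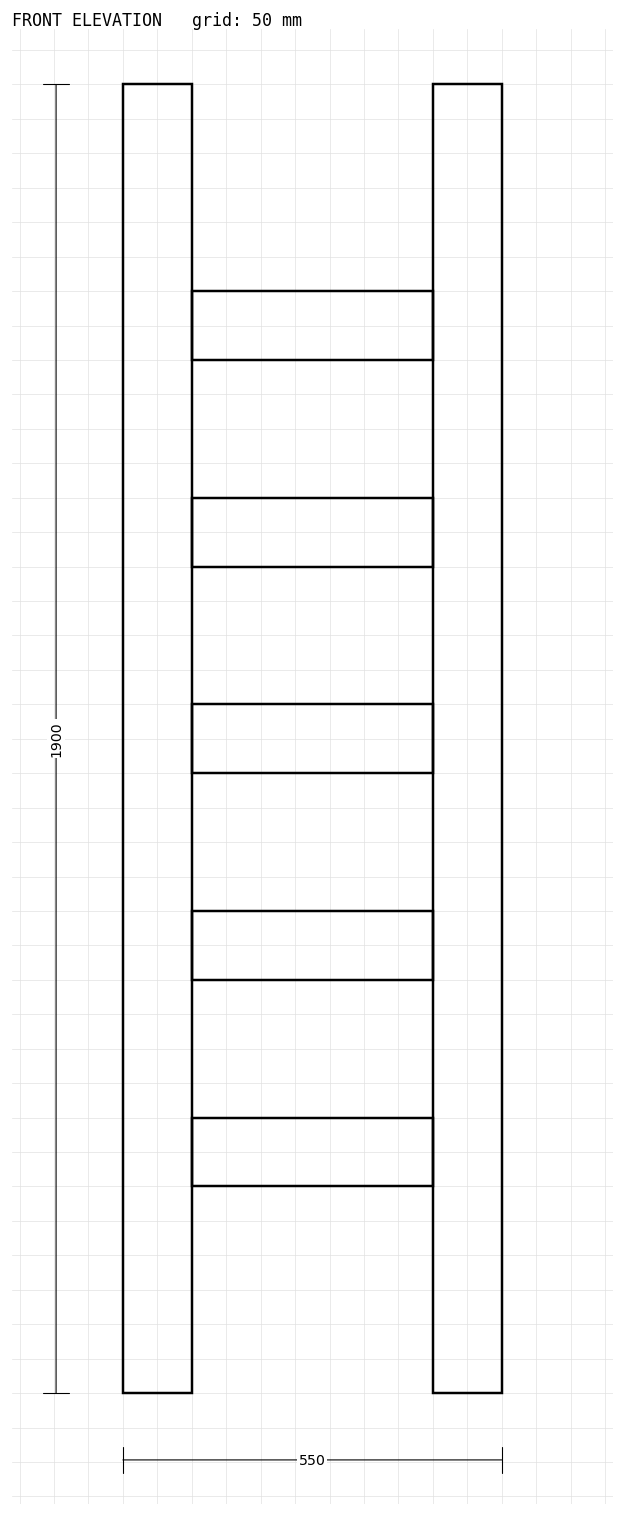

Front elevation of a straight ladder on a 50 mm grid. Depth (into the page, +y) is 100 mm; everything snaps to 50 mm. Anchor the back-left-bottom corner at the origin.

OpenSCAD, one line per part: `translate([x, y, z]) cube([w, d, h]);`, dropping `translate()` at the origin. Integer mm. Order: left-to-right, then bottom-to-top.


cube([100, 100, 1900]);
translate([100, 0, 300]) cube([350, 100, 100]);
translate([100, 0, 600]) cube([350, 100, 100]);
translate([100, 0, 900]) cube([350, 100, 100]);
translate([100, 0, 1200]) cube([350, 100, 100]);
translate([100, 0, 1500]) cube([350, 100, 100]);
translate([450, 0, 0]) cube([100, 100, 1900]);
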